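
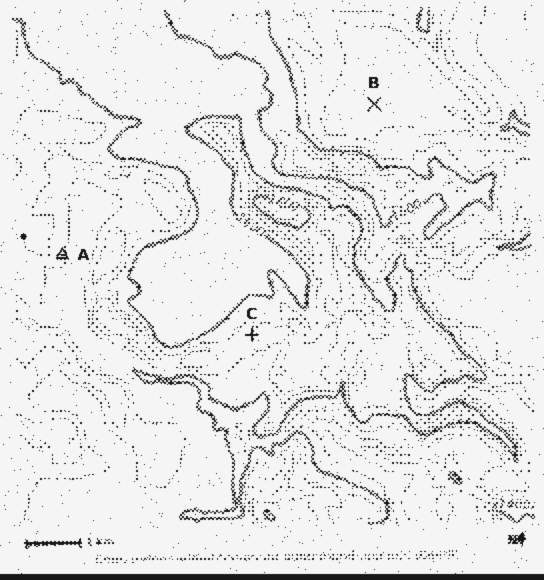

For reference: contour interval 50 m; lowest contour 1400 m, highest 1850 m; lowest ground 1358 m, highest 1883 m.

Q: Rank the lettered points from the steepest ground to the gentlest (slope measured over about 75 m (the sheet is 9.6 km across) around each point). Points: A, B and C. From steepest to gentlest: A C B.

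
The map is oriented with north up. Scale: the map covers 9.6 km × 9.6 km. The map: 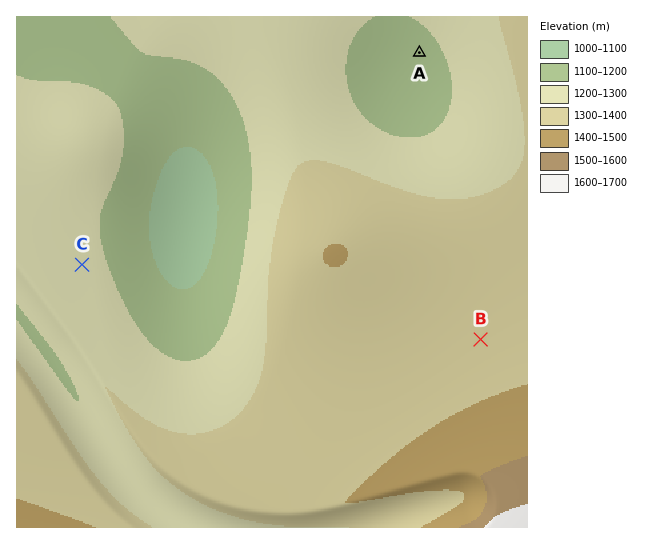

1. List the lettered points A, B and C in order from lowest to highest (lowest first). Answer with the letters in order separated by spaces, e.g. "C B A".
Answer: A C B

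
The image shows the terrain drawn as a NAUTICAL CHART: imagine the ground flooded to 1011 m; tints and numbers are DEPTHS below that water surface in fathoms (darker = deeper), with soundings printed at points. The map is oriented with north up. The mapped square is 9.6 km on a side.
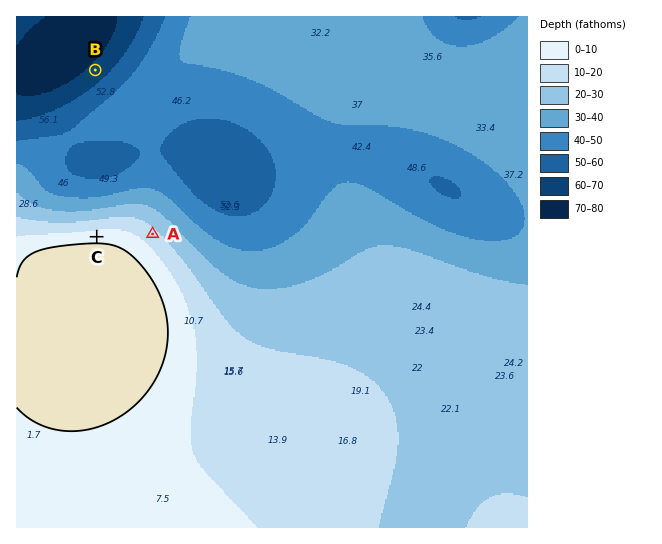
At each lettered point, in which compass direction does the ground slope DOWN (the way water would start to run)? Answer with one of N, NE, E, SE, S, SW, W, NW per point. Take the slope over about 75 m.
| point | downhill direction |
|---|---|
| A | NE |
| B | NW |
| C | N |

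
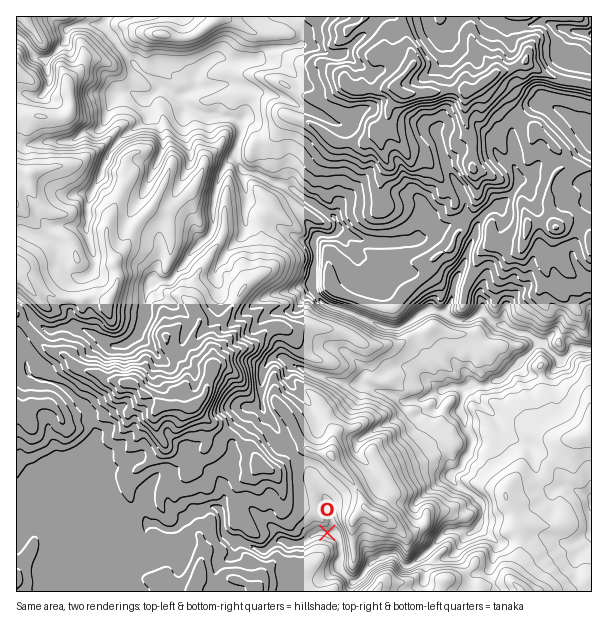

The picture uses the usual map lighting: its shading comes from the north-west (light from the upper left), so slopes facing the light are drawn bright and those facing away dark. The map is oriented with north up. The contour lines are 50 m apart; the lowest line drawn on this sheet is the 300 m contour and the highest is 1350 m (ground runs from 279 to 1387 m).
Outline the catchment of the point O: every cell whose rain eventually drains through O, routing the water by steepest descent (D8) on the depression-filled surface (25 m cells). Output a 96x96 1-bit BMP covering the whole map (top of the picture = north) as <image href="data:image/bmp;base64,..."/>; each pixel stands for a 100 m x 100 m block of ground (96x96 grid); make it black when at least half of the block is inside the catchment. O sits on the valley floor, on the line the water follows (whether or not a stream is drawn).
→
<image width="96" height="96" href="data:image/bmp;base64,Qk2+BAAAAAAAAD4AAAAoAAAAYAAAAGAAAAABAAEAAAAAAIAEAAATCwAAEwsAAAIAAAAAAAAA////AAAAAAD//////wAAAAAAAAD//////4AAAAAAAAD//////4AAAAAAAAD///////4AAAAAAAD///////+AAAAAAAD////////AAAAAAAD////////gAAAAAAD////////gAAAAAAD////////wAAAAAAD////////wAAAAAAD////////wAAAAAAD////////gAAAAAAD////////gAAAAAAD////////AAAAAAAD///////gAAAAAAAD///////gAAAAAAAD///////gAAAAAAAD///////AAAAAAAAD///////AAAAAAAAD//////+AAAAAAAAD//////8AAAAAAAAD//////4AAAAAAAAD//////wAAAAAAAAD//////gAAAAAAAAD//////AAAAAAAAAD/////+AAAAAAAAAD/////8AAAAAAAAAD/////wAAAAAAAAAD/////AAAAAAAAAAD////+AAAAAAAAAAD////8AAAAAAAAAAD///8AAAAAAAAAAAD///4AAAAAAAAAAAD///gAAAAAAAAAAAD///AAAAAAAAAAAAD//gAAAAAAAAAAAAD/+AAAAAAAAAAAAAD/wAAAAAAAAAAAAAD/gAAAAAAAAAAAAAD/AAAAAAAAAAAAAAD4AAAAAAAAAAAAAADwAAAAAAAAAAAAAADgAAAAAAAAAAAAAADAAAAAAAAAAAAAAADAAAAAAAAAAAAAAACAAAAAAAAAAAAAAAAAAAAAAAAAAAAAAAAAAAAAAAAAAAAAAAAAAAAAAAAAAAAAAAAAAAAAAAAAAAAAAAAAAAAAAAAAAAAAAAAAAAAAAAAAAAAAAAAAAAAAAAAAAAAAAAAAAAAAAAAAAAAAAAAAAAAAAAAAAAAAAAAAAAAAAAAAAAAAAAAAAAAAAAAAAAAAAAAAAAAAAAAAAAAAAAAAAAAAAAAAAAAAAAAAAAAAAAAAAAAAAAAAAAAAAAAAAAAAAAAAAAAAAAAAAAAAAAAAAAAAAAAAAAAAAAAAAAAAAAAAAAAAAAAAAAAAAAAAAAAAAAAAAAAAAAAAAAAAAAAAAAAAAAAAAAAAAAAAAAAAAAAAAAAAAAAAAAAAAAAAAAAAAAAAAAAAAAAAAAAAAAAAAAAAAAAAAAAAAAAAAAAAAAAAAAAAAAAAAAAAAAAAAAAAAAAAAAAAAAAAAAAAAAAAAAAAAAAAAAAAAAAAAAAAAAAAAAAAAAAAAAAAAAAAAAAAAAAAAAAAAAAAAAAAAAAAAAAAAAAAAAAAAAAAAAAAAAAAAAAAAAAAAAAAAAAAAAAAAAAAAAAAAAAAAAAAAAAAAAAAAAAAAAAAAAAAAAAAAAAAAAAAAAAAAAAAAAAAAAAAAAAAAAAAAAAAAAAAAAAAAAAAAAAAAAAAAAAAAAAAAAAAAAAAAAAAAAAAAAAAAAAAAAAAAAAAAAAAAAAAAAAAAAAAAAAAAAAAAAAAAAAAAAAAAAAAAAAAAAAAAAAAAAAAAAAAAAAAAAAAAAAAAAAAAAAAAAAAAAAAAAAAAAAAAAAAAAAAAAA="/>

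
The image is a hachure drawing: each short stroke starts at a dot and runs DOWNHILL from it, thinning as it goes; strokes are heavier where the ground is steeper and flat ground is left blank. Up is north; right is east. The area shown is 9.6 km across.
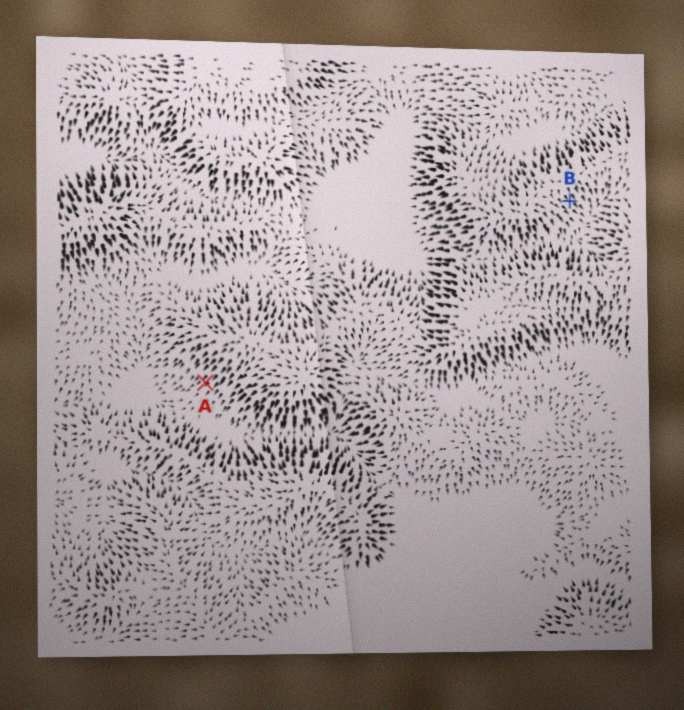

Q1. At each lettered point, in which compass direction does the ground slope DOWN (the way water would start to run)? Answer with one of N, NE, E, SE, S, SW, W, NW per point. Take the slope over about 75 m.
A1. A SW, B SE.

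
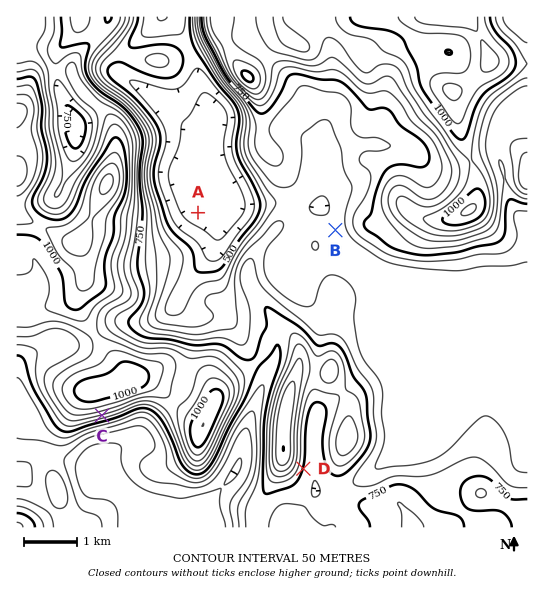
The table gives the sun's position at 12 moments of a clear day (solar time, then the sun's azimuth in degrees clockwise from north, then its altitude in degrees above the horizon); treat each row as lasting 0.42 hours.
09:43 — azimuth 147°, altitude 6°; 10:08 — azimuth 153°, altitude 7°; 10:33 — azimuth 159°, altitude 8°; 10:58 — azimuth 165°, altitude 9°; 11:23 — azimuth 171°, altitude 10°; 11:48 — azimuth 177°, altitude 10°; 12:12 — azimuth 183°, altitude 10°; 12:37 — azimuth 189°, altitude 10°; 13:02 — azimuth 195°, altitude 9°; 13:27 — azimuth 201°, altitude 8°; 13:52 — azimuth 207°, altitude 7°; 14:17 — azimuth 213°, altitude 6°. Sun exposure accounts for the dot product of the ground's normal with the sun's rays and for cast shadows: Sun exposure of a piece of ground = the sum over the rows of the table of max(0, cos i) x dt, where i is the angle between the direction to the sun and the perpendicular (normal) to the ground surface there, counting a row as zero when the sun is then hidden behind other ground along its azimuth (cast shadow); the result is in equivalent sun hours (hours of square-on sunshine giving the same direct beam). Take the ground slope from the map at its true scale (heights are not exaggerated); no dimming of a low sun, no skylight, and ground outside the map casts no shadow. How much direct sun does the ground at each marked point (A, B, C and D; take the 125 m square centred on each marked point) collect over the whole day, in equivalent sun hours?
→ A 0.2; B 0.7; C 3.3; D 1.1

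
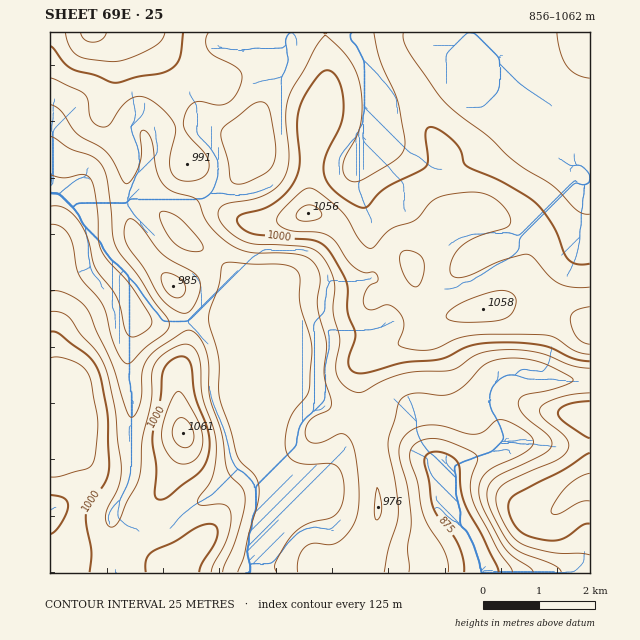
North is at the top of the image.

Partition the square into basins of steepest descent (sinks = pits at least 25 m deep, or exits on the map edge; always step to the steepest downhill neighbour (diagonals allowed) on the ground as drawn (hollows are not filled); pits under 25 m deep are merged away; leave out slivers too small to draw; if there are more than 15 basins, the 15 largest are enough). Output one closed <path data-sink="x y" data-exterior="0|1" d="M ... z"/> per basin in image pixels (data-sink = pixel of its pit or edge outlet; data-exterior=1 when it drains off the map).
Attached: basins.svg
<path data-sink="481 572" data-exterior="1" d="M590 32l-264 1 1 50-14 54-4 76 7 1 13 5 14 14 7 14 9 10 12 2 26-4 10 4 6 9 3 17 5 12 15 18 9 2-6 2-13 13-12 7-44 16-9 10-2 18 12 37 1 28 4 20 2 48-10 25-14 23-7 5-25 1 0 3 268-1z"/><path data-sink="285 499" data-exterior="0" d="M142 32l-46 1 13 11 5 13-1 25-10 34 23 41 1 50 6 26 10 17 36 43 9 24 0 30-10 29 5 71-21 48 6 14 24 34 1 5-18 20 0 4 146 1 1-3 25-1 7-5 14-23 10-25-2-48-4-20-1-28-12-37 2-18 9-10 44-16 12-7 13-13 6-2-9-2-15-18-5-12-3-17-6-9-10-4-26 4-12-2-9-10-7-14-14-14-8-4-16-1-15 5-34 5-17-5-10-5-9-9-15-27-11-11-8-3-7-43-11-46-16-30z"/><path data-sink="136 317" data-exterior="0" d="M95 32l-45 1 0 342 17 1 7 2 4 5 5 31 0 19-7 17 19 33 10 10 20 11 7 3 13 0 17-15 17-33 4-12-5-71 10-29 1-19-3-16-7-19-36-43-10-17-6-26-1-50-23-41 10-34 1-25-5-13z"/>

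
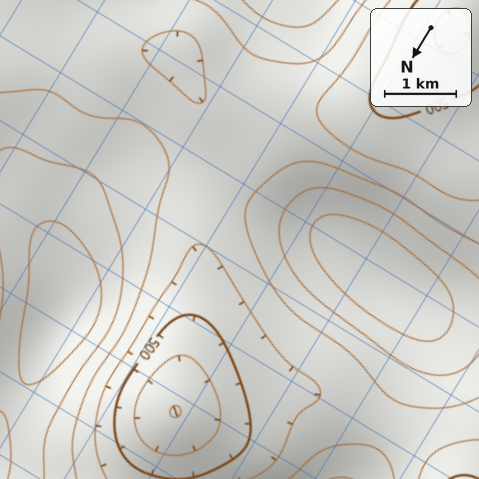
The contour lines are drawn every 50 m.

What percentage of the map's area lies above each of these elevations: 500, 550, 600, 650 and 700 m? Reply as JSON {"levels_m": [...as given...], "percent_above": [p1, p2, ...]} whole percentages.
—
{"levels_m": [500, 550, 600, 650, 700], "percent_above": [92, 77, 43, 25, 9]}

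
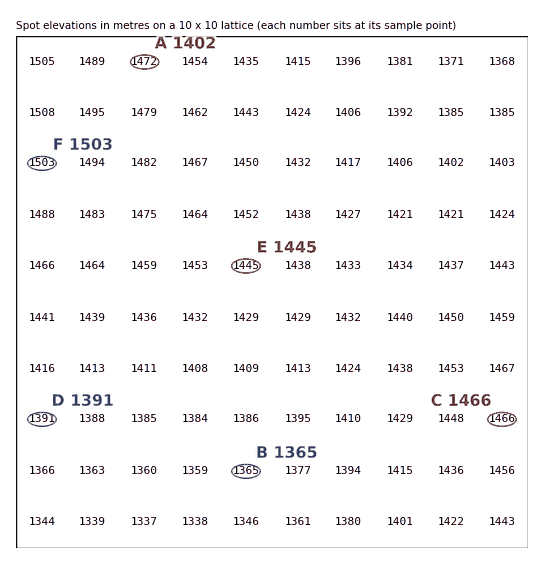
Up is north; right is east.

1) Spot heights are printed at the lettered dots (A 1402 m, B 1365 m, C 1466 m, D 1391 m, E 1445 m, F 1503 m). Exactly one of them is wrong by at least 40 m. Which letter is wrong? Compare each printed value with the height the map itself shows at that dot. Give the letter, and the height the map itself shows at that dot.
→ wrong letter A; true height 1472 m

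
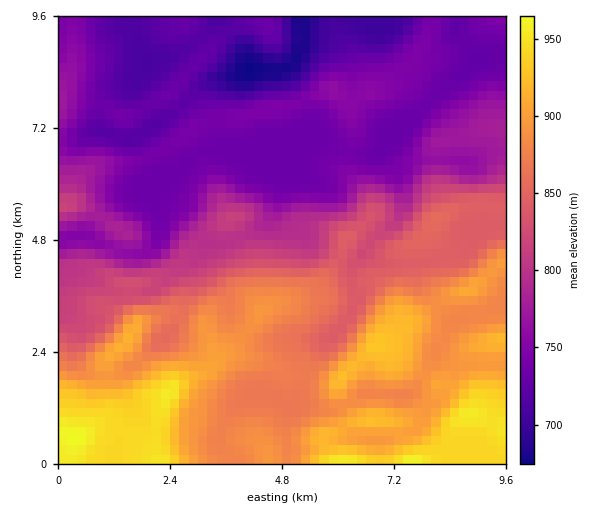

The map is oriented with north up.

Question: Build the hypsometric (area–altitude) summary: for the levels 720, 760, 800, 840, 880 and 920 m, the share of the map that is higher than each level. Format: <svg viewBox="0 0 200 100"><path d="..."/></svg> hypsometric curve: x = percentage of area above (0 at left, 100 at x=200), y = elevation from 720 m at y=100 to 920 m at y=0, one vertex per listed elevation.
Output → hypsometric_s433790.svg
<svg viewBox="0 0 200 100"><path d="M184 100l-57-20-21-20-19-20-32-20-36-20"/></svg>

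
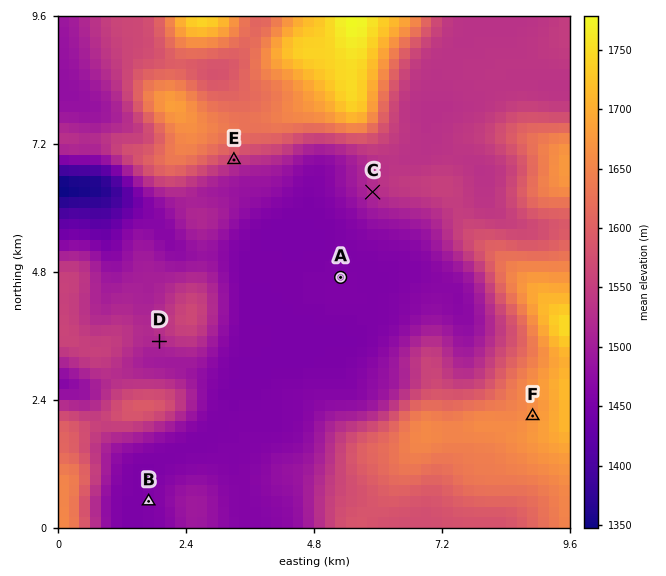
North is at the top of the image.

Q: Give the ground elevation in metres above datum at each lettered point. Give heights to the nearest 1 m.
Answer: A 1457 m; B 1457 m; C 1519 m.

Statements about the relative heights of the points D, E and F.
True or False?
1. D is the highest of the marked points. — False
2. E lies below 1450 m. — False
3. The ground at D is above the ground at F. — False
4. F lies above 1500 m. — True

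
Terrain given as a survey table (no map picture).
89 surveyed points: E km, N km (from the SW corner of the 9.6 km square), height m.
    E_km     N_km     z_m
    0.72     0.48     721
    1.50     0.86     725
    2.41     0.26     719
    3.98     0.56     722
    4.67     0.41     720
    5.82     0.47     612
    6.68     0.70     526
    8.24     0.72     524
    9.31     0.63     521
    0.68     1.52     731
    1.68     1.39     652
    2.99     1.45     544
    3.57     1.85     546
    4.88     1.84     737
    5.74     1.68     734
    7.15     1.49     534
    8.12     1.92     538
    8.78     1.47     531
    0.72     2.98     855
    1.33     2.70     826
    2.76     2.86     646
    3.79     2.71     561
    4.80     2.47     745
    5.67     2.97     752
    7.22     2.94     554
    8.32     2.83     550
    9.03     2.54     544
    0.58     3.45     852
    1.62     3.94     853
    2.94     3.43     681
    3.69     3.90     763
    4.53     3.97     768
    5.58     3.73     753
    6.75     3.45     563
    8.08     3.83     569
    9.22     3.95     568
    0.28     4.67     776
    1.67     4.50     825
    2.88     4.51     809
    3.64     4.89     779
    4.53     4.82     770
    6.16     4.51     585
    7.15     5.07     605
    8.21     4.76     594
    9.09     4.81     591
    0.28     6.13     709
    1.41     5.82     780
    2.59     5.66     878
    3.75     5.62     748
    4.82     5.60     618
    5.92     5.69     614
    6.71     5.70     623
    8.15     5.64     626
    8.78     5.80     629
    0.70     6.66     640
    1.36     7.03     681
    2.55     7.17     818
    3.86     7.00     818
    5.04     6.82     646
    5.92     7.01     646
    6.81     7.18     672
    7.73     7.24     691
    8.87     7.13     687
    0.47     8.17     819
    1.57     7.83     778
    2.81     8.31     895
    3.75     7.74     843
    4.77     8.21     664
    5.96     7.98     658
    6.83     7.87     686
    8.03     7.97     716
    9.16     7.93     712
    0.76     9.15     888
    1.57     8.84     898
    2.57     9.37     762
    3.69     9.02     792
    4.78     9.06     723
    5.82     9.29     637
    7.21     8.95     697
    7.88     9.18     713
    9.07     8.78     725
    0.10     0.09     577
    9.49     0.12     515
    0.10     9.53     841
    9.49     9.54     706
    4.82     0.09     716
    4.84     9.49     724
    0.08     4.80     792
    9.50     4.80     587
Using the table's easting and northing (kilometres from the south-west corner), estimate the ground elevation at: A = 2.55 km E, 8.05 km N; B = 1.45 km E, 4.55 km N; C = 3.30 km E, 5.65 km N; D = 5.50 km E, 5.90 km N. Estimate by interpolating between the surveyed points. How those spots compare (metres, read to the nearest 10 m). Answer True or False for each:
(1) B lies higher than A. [False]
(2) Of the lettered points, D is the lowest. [True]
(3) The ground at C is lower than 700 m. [False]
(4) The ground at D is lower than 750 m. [True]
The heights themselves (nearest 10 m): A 880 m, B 780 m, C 840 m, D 620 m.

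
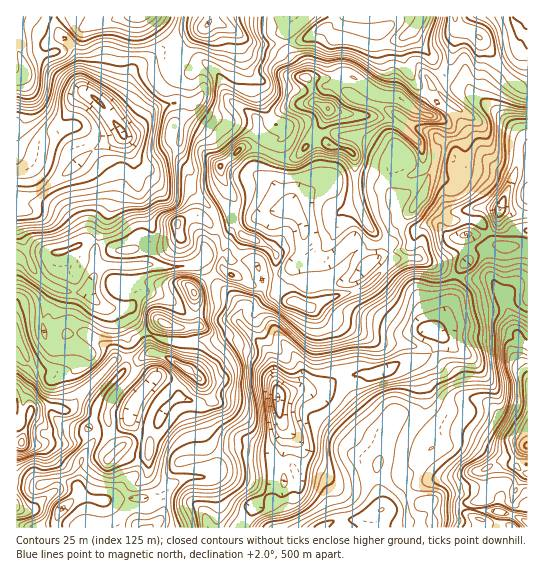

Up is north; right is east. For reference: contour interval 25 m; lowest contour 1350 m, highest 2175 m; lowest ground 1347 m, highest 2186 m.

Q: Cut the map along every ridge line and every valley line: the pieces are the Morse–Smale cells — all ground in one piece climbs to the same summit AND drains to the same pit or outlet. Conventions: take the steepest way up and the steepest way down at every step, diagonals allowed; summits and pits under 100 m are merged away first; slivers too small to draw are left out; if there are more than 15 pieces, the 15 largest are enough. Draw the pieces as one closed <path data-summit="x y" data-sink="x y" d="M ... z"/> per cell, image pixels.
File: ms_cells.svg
<path data-summit="327 109" data-sink="278 397" d="M350 76l-9 4-19-3-13 2 6 24-22 2-34 15-2 2 2 9-7 10-10 6-22 19 3 13 8 14-4 6 0 8 5 15 9 11-4-4-5 2-8 15-1 23-11 8 7 10 11 6 11 13 2 3-4 6 0 7 21 20 8 11 5 14 5 30 1-2 20-6 18 2 26-15 31-1 28-14 24-4 7-6 6-10 0-6-9-4-3-8-12-38-3-27-20 3-1-24 33-43 4-17 10-1 12 3 6-5 5-11 4-18-2-10-26-17 8-2 8-10-19-18-3 0-10 18-6 5-17-14-16 0-11-4-13-13z"/><path data-summit="527 446" data-sink="278 397" d="M527 247l-22 0 4 40-6 10-13-18-24 0-8-3-2 2-4 23-9 20-10 10 6 4-2 10-11 12-24 4-28 14-31 1-26 15-18-2-20 6 0 16 2 11 20 27-1 25-14 5-4 5-8 1-19 18-6 15-6 9 284 1z"/><path data-summit="22 442" data-sink="278 397" d="M85 333l-18 0-2 2-2 6 0 25-5 5-24 2-18 18 1 137 225 0 7-10 6-15 19-18 8-1 4-5 14-5 1-25-20-27-4-29-16-1-14 4-25 0-17 8-7 0-19-7-2-7-7-9-8-4-7 0-18 22-21-18 9-12 2-11-13 2-2-9-5-4z"/><path data-summit="22 442" data-sink="122 133" d="M189 103l-15 0-21 6-16 19-46 23-21 20-32 22-7 3-15 1 0 142 7 8 5 14-4 12-8 10 1 8 17-18 21-1 8-6 0-25 4-8 18 0 22 14 8 12 12-2 0-20-11-24-7-4 22-4 6-8 2-6-4-8-2-17 10-1 5-3 4-25 0-10-13-34-6-34-2-5 10 10 6 1 28-18 5-5 1-16z"/><path data-summit="135 17" data-sink="122 133" d="M150 16l-134 1 0 36 4 2 5 14 0 5-9 5 1 117 14 0 7-3 32-22 21-20 32-17-18-25 19-16 8-22 39-29z"/><path data-summit="327 109" data-sink="122 133" d="M178 59l-9 1-2 3-8-2-2 3-20 3-8 10-5 16-19 17 15 20 3 3 4 0 10-5 18-20 19-5 15 0-8 23-1 16-5 5-28 18-6-1-8-9-1 3 7 35 13 34-3 30-2 6 15 4 24 0 7-2 8-5 12 16 10-7 0-15 4-15 6-8 6-1-2-4-5-4-5-15 0-8 4-6-8-14-3-13 22-19 10-6 7-10 0-8-6-8-26-18-7-20-9-10-9-3-8 5-4 0-5-2z"/><path data-summit="327 109" data-sink="501 209" d="M443 76l-12 9 22 21-8 10-8 2 26 17 2 10-2 14-7 15-6 5-12-3-10 1-4 17-33 43 0 14 3 9 16-1 2-2-1-11 5-15 7-6 12-2 16 14 16-2 4-6 2-19 2-2 24 1 17-38 5-37-52-45-16-5z"/><path data-summit="187 369" data-sink="278 397" d="M243 327l-10 8-7 0-11 5-45 1-17-6-2 3 0 15-10 6-14-2-2 12-9 12 21 18 18-22 7 0 13 9 4 11 19 7 7 0 17-8 25 0 14-4 16 1 0-6-6-29-11-16z"/><path data-summit="327 109" data-sink="209 23" d="M214 21l-4 0-17 17-8 15-6 5 6 9 9 2 8-5 9 3 9 10 7 20 26 18 5 6 35-16 23-3-7-21-8-6-5-14-8-8-2-10-32 1-21-15z"/><path data-summit="327 109" data-sink="422 17" d="M325 28l-22 12-16 2 1 11 8 8 7 16 38 3 9-4 8 4 13 13 11 4 16 0 19 14 12-18 3-6-1-2 12-8-14-23-9-9-9-14-8 6-17 7-16 1-15-5-18-1z"/><path data-summit="165 323" data-sink="122 133" d="M201 260l-8 5-7 2-24 0-11-3-18 2 2 17 4 11-7 11-5 2 6 14 8 8 10 6 10-12 18 5 18-2 0-13-4-22 18-14z"/><path data-summit="455 17" data-sink="501 209" d="M457 24l-5 34-8 19 9 7 16 5 41 34 11 11 1 3 6-4 0-42-9-3-6-6-35-46z"/><path data-summit="165 323" data-sink="278 397" d="M211 276l-18 15 4 22 0 13-18 2-18-5-8 8-1 3 2 2 16 5 45-1 11-5 7 0 10-9-4-4 0-7 4-6-2-3-11-13-11-6z"/><path data-summit="22 442" data-sink="422 17" d="M421 16l-116 0-11 12-6 3-1 10 16-1 22-12 12 11 12 0 21 6 11 0 20-6 12-8 6-8z"/><path data-summit="527 446" data-sink="501 209" d="M501 211l-4 14-7 7-7 3-18 0 3 26-8 8-3 6 9 4 24 0 13 18 6-10-4-40 22 0 1-10-13-6-7-14z"/>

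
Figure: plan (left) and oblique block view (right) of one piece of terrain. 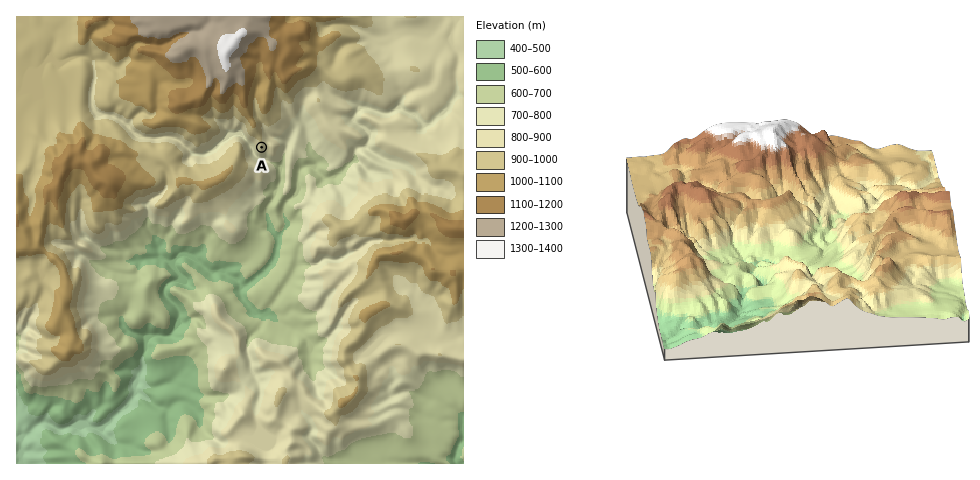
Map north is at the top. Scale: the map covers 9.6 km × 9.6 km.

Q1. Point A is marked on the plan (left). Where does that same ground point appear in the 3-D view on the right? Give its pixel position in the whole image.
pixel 805 197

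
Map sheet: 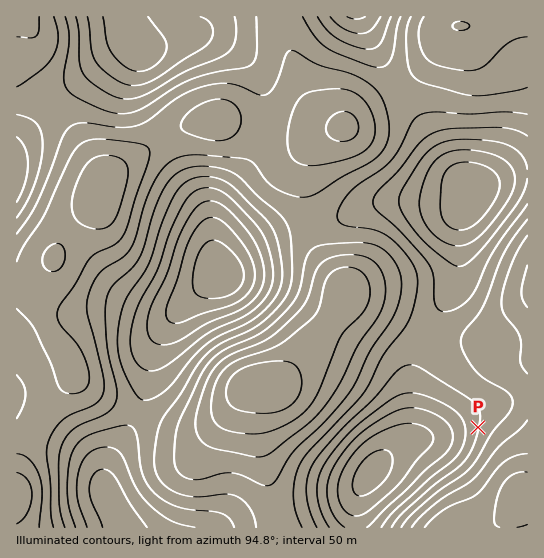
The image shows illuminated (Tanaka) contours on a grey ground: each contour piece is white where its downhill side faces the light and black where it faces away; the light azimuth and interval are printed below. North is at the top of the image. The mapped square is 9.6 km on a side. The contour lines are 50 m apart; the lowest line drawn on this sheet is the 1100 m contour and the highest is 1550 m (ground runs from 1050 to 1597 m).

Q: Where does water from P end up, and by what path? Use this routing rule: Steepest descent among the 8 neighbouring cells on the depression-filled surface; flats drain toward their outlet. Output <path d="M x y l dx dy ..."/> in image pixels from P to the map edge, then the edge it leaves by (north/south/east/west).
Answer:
<path d="M478 427l7 0 28 28 0 12 1 2 1 8 3 4 1 6 2 2 0 4 2 0 4 4"/>
exit: east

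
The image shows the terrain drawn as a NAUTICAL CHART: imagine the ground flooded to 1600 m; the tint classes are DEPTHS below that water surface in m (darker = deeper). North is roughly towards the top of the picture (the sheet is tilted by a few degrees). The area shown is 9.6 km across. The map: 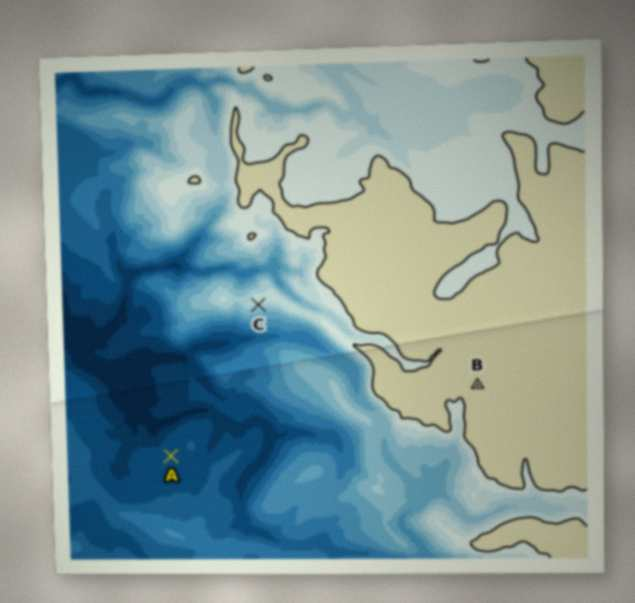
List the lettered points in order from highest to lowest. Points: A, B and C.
B C A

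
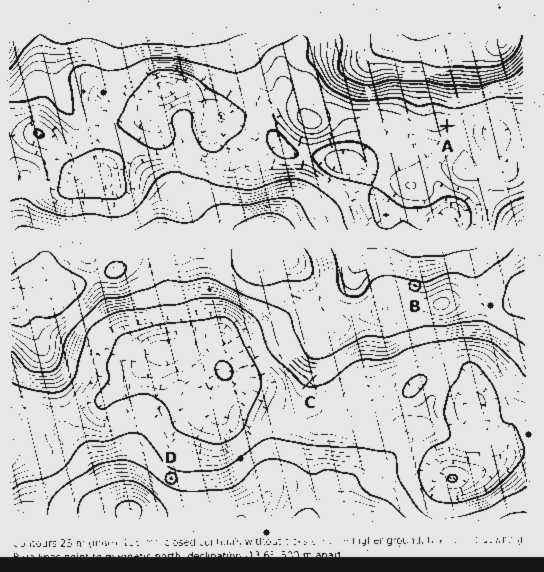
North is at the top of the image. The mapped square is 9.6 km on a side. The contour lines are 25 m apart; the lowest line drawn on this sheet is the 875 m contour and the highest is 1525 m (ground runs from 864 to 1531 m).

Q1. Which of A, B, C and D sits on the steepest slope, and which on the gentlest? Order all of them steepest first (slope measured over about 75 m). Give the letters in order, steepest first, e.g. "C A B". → D B C A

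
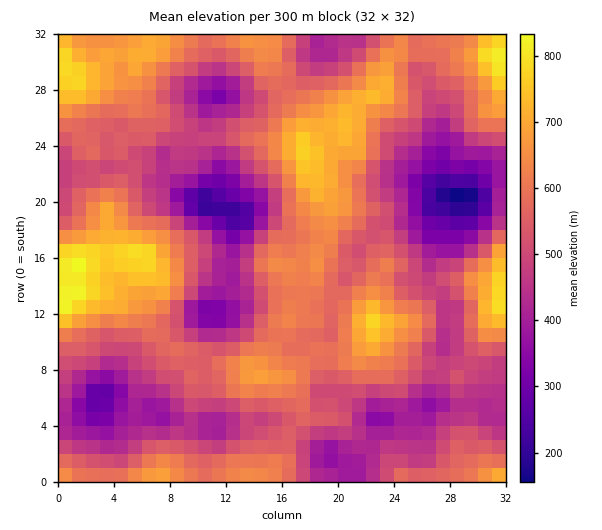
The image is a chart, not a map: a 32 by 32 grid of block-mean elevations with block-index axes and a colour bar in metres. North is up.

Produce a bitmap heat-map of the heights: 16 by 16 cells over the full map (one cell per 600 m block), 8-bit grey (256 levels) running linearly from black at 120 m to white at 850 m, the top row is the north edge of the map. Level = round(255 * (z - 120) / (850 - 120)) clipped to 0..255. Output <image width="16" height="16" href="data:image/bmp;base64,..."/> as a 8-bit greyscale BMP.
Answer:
<image width="16" height="16" href="data:image/bmp;base64,Qk02BQAAAAAAADYEAAAoAAAAEAAAABAAAAABAAgAAAAAAAABAAATCwAAEwsAAAABAAAAAAAAAAAAAAEBAQACAgIAAwMDAAQEBAAFBQUABgYGAAcHBwAICAgACQkJAAoKCgALCwsADAwMAA0NDQAODg4ADw8PABAQEAAREREAEhISABMTEwAUFBQAFRUVABYWFgAXFxcAGBgYABkZGQAaGhoAGxsbABwcHAAdHR0AHh4eAB8fHwAgICAAISEhACIiIgAjIyMAJCQkACUlJQAmJiYAJycnACgoKAApKSkAKioqACsrKwAsLCwALS0tAC4uLgAvLy8AMDAwADExMQAyMjIAMzMzADQ0NAA1NTUANjY2ADc3NwA4ODgAOTk5ADo6OgA7OzsAPDw8AD09PQA+Pj4APz8/AEBAQABBQUEAQkJCAENDQwBEREQARUVFAEZGRgBHR0cASEhIAElJSQBKSkoAS0tLAExMTABNTU0ATk5OAE9PTwBQUFAAUVFRAFJSUgBTU1MAVFRUAFVVVQBWVlYAV1dXAFhYWABZWVkAWlpaAFtbWwBcXFwAXV1dAF5eXgBfX18AYGBgAGFhYQBiYmIAY2NjAGRkZABlZWUAZmZmAGdnZwBoaGgAaWlpAGpqagBra2sAbGxsAG1tbQBubm4Ab29vAHBwcABxcXEAcnJyAHNzcwB0dHQAdXV1AHZ2dgB3d3cAeHh4AHl5eQB6enoAe3t7AHx8fAB9fX0Afn5+AH9/fwCAgIAAgYGBAIKCggCDg4MAhISEAIWFhQCGhoYAh4eHAIiIiACJiYkAioqKAIuLiwCMjIwAjY2NAI6OjgCPj48AkJCQAJGRkQCSkpIAk5OTAJSUlACVlZUAlpaWAJeXlwCYmJgAmZmZAJqamgCbm5sAnJycAJ2dnQCenp4An5+fAKCgoAChoaEAoqKiAKOjowCkpKQApaWlAKampgCnp6cAqKioAKmpqQCqqqoAq6urAKysrACtra0Arq6uAK+vrwCwsLAAsbGxALKysgCzs7MAtLS0ALW1tQC2trYAt7e3ALi4uAC5ubkAurq6ALu7uwC8vLwAvb29AL6+vgC/v78AwMDAAMHBwQDCwsIAw8PDAMTExADFxcUAxsbGAMfHxwDIyMgAycnJAMrKygDLy8sAzMzMAM3NzQDOzs4Az8/PANDQ0ADR0dEA0tLSANPT0wDU1NQA1dXVANbW1gDX19cA2NjYANnZ2QDa2toA29vbANzc3ADd3d0A3t7eAN/f3wDg4OAA4eHhAOLi4gDj4+MA5OTkAOXl5QDm5uYA5+fnAOjo6ADp6ekA6urqAOvr6wDs7OwA7e3tAO7u7gDv7+8A8PDwAPHx8QDy8vIA8/PzAPT09AD19fUA9vb2APf39wD4+PgA+fn5APr6+gD7+/sA/Pz8AP39/QD+/v4A////AKSXnLmroK6ukmBfeYyRorVwZG2BgXGFkY5rb2pueJGGXEFcW3Nxg4uakHxaYl9zbG5HYneOlrO4rY2SkYZygHaOf36Sm5ass6ejtbmge4OJvKWkon5ccaKpnr3Yu4aMxPHZyr+HU2KXrKKuwJ6ClN3z4Nzapm5sqLGtlKiLep3Q09jby55wWZups5OTd1JZmpfCr5BeNCtqqr6ujV8yJ1aJnJZ1TzZMdrrPsX9WJh1KiI+Ld3ZkdKDT0sCLY0hQWpuWlZKBfJOo0c/QnYJge5fHtKqedlZtlKy9zsWhf5TB5c3ArIRofaSXjKPInZOq2tLBxsmtnK63i2l5pKukteY="/>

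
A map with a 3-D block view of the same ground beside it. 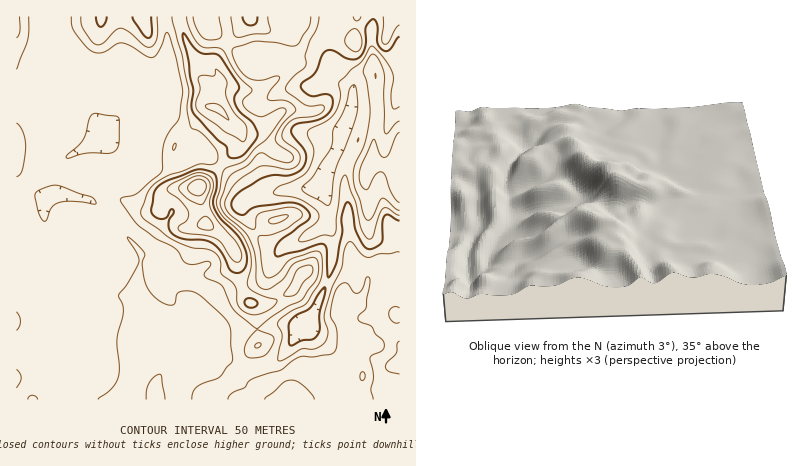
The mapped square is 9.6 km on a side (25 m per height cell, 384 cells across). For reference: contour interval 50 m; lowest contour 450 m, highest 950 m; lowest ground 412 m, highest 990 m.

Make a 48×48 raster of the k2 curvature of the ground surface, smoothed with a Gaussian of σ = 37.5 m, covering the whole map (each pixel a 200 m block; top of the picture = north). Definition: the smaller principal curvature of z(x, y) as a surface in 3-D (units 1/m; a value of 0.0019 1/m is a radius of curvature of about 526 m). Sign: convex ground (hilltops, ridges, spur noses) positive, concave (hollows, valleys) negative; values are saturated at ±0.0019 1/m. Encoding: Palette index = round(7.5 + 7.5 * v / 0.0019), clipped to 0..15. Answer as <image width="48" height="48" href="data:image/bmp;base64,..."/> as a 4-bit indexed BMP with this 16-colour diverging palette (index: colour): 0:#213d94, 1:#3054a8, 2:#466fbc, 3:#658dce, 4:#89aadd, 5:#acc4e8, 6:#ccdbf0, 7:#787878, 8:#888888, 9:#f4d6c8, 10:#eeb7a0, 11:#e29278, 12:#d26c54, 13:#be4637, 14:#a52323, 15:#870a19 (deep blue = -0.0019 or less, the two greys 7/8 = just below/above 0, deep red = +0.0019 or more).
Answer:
<image width="48" height="48" href="data:image/bmp;base64,Qk32BAAAAAAAAHYAAAAoAAAAMAAAADAAAAABAAQAAAAAAIAEAAATCwAAEwsAABAAAAAAAAAAlD0hAKhUMAC8b0YAzo1lAN2qiQDoxKwA8NvMAHh4eACIiIgAyNb0AKC37gB4kuIAVGzSADdGvgAjI6UAGQqHAHiId3d3d3d3eIdniIZphlVnd3d3dmd0aHd3d3d3d3d3iHdniIdlVXhWdmd3dnZVaHd3d3d3h3d3eHdnd3d3d3l2Znd3dnlkaId3d3d3iHd3d3dmd3d3VEVld4dndnl1Znd3d3d3iHd3d3d3Z3d1UyIUmYZ3d2ZFVXd3d3d3eHd3d3eHd3dmd3ZAWHZ2eHVXZnd3d3d3d3d3d3eId3d1aqhiFmVld4d5dXd3d3d3d3d3d3eId3d2V5iWFWVWd3Z4VYd3iHd3d3d3d3d3d3d3ZDV3RFRWeId1R4d3iId3d4d3d3d3d3dmVUMjVENndlZmaHd3iId3d4h3d3d3d2ZkVWdVVDGJd1VmeXd3d3d3d4h3d3d3dnZWqniHZ0BHiHd2eHd4d3d3d3d3d4h3Z3ZWmnZmiXAIl2d2Znd4h3d3d3d3eIdmZ3ZmRVRniXMGlld2d3d3iHiHd3h2iHZ3d2VVVEN2d3cDdmd2eHd3eIiHd3h2eGd3d2aGVUNWeIoAdmiGd3d4iIh3d3h3d2d2VVVohkNFmqogZndnh3d4iIh3d3h3dnd4dTRpl0VEaIhAWIVZh3d3d3eHd3h3ZmVWdkWKljZDNXdgWHRXRXd3d3d3d3d2VlRERFV5gzVTIjZxV3Q0R3d3d3d3d3dVZleYZmZ5YTZlQiNiVnMmeId3d3iHd3VGd1emiYeHIViIdTIyVmEnh3d3eIiHd2RoeFRleYZjFImIiHZBiXEYpXd3eIiHdlZ2inRFVWUiRnh4qnZBeHEHgod3d3d3Znd1Z2RVRDI0RERWd1VCaHIlUnd3d3d3d3hlaGVoh1VVQzMyM0VTd2JGVGZ3d3d3dlVUWYZ4zYVGZmZTI0Zkd0JoZYd3d3eId3dkJGZozGRGd3ZVVEVUd0NoZYd3d3eIh3d2UyADVDNFZmZXd1RUd0NXZod3d3d4d3d3ZmYhEzNXZVV5qHRUZ2NFZod3d3d3d3d3dXhkVTaJhDaZqGVlR3Q3dYd3d3d3d3d3dWlmZEVnhiR3dlZ2NoYHdId3d3d3d3d3dlh3c3hViGQjVWZ3RIcGc4d3eId3d3d4h1dnRHd4dldBNERWY3gFc3d3eId3d3d4h2ZlNneJhUd1IjM0U2gSdHd3d4d3d3d3d2ZUV3d2ZUeHRomFQ0cwd3d4d3d3d3d3iHY1qoh1NFV6dmioUzcwiHd3d3d3d3d3h3c0mHdTRURGdlZ3czcwiHd3d3d3iHd3d3c0VnZWZ4YzRVVnczghiHd3d3d4h3d2d3cld3eYVWd1RFVERTghd4d3d3d3dnd2eHUnmGeGNFaIdmV3dzYiZ3d3d3d2Znd2d2RHZoh0NmVneIVohkMDZ3d3d3dlVndlVlRHdpliV3dmZoZWZXUEZnZ3d3ZWZWZWZUNXZIcyVmZVVWZlVZcFU3Znd3Vpl1ZnhiJ3VEMlZUVXiGZmaMcJkYZnd2V4l1ZnqBF3RFRodmdnl2VnV5UHkoZnZmeIiFZnhwN2NWV3eHdnZ4VXZUMEc3ZnZmeIiFVpdQV1NmZ4mYZneJVXd4gUhg=="/>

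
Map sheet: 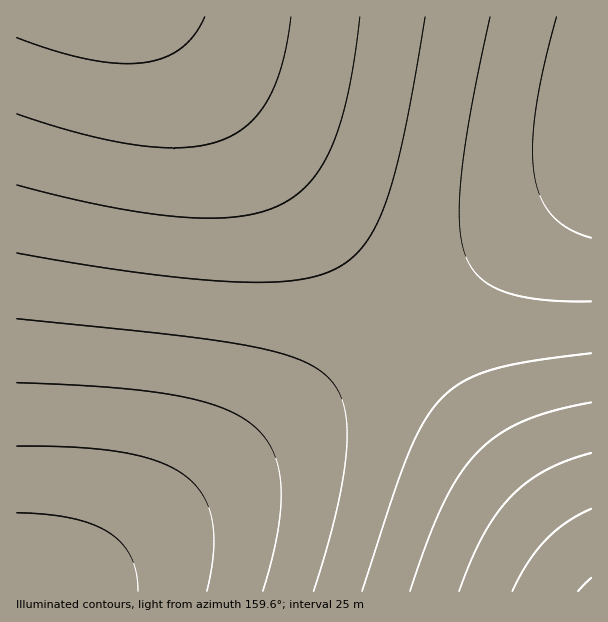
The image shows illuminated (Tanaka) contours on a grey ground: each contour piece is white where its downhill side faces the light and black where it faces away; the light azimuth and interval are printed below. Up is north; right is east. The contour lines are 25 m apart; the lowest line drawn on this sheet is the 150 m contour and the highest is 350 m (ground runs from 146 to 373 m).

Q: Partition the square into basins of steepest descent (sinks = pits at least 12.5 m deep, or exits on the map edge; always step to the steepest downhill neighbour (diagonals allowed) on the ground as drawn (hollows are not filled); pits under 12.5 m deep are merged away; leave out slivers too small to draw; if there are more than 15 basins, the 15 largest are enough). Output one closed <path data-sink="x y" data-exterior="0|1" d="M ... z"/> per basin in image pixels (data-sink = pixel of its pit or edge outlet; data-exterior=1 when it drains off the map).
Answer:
<path data-sink="101 17" data-exterior="1" d="M591 16l-575 1 1 575 49 0 5-3 521-410z"/><path data-sink="591 591" data-exterior="1" d="M591 180l-524 411 524 1z"/>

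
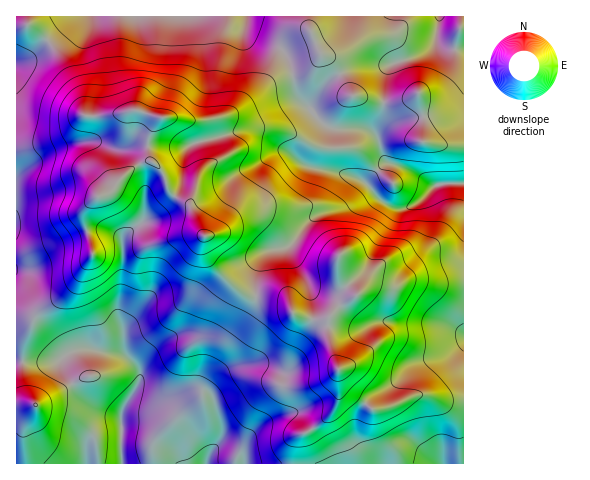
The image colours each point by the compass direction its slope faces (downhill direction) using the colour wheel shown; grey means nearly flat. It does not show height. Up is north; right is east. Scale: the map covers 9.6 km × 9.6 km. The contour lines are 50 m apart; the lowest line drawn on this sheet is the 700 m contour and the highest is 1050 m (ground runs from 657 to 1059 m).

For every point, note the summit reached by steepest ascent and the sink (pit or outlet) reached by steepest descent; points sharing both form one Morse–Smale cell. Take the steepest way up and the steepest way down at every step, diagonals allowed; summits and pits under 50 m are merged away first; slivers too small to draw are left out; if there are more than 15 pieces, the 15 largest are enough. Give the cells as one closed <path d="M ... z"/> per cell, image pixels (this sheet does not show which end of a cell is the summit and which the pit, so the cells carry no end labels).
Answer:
<path d="M139 110l-40 6-15-1-17 19-8 4-23 8-20 2 0 213 32 1 14-4 2 12 13 21 18 17 21 7 5 4 2 45 169 0 0-15 4-11 15-8-12-16-15 1-20 8-25 25-19-3-7 4 7-9 1-10-8-30-7-8-1-7 7-11 12-12 7-22 20-26 5-17-10-2-11-7-28-30-3-9 1-13-5-5-10-25-21-16-6-17-14-14-1-20 10-21z"/><path d="M322 54l-14 17-34 9-38 30-11 6-24 5-42-3-11 21 1 20 14 14 6 17 6 7 12 6 4 5 9 23 5 5-1 13 3 9 28 30 15 8 6-1-1-19 3-10 6-11 5-5 21-4 24-29 32-13 17-21 2 0 20 21 11 4 9 0 16-8 16-15 27-3-1-36-21 0-20-5 2-19-6-29-20 9-20 0-27-7-15-29z"/><path d="M463 183l-26 2-16 15-16 8-9 0-11-4-20-21-2 0-17 21-32 13-24 29-21 4-7 7-4 9-3 10 2 20 26 2 6 6 4 10 12 4 10 2 14-1 0 21 14 45 6 8 15 10 31-19 18-19 32-9 19-13z"/><path d="M308 16l-291 0-1 131 20-1 23-8 8-4 17-19 15 1 40-6 19 8 18 0 17 3 32-5 11-6 38-30 32-8 11-10 3-9-11-26z"/><path d="M463 16l-154 0 0 11 11 27 16 12 15 29 27 7 20 0 20-9 6 29-2 19 20 5 21 0z"/><path d="M273 296l-17 1-5 17-20 26-7 22-12 12-7 11 1 7 7 8 8 30 0 7-4 9 10-1 12 3 21-22 13-8 15-4 11 0 13 15 20-17 6-12 0-33-9-27 0-21-14 1-17-4-6-3-3-9-4-4z"/><path d="M61 359l-13 3-32 0 0 101 106 1-1-45-5-4-21-7-15-13-16-25z"/><path d="M428 395l-12 0-20 9-17 5-7 0-7-4-8 16 0 18 3 7 17 18 87-1 0-63-23 0z"/><path d="M463 344l-18 12-32 9-18 19-19 10-10 10 6 5 7 0 17-5 20-9 12 0 13 5 22 0z"/><path d="M339 370l0 25-3 11-13 15-12 9 15 21 7 13 43 0-19-25 0-18 9-17-21-15z"/><path d="M312 430l-16 8-4 11 0 14 40 1-6-13z"/>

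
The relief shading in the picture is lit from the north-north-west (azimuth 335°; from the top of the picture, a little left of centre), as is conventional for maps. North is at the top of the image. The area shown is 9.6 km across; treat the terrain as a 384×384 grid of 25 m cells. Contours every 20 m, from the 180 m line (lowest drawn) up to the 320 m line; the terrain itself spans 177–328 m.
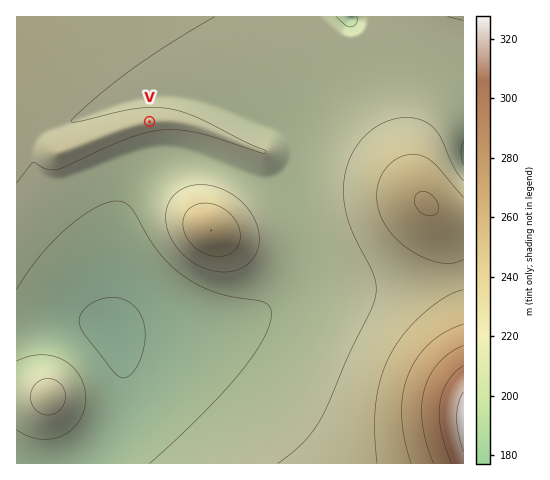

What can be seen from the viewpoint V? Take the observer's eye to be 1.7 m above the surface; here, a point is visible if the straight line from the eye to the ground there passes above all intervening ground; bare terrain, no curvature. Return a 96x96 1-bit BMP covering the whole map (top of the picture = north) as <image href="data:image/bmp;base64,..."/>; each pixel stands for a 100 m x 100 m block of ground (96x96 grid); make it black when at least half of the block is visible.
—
<image width="96" height="96" href="data:image/bmp;base64,Qk2+BAAAAAAAAD4AAAAoAAAAYAAAAGAAAAABAAEAAAAAAIAEAAATCwAAEwsAAAIAAAAAAAAA////AAAAAAAAA////8AAAAAAAD8AA////8AAAAAAAH8AAf///4AAAAAAAP8AAf///4AAAAAAAP8AAf///4AAAAAAAf8AAP///wAAAAAAA/8AAP///wAAAAAAA/8AAP///gAAAAAAB/8AAP///gAAAAAAB/8AAP///AAAAAAAD/8AAf///AAAAAAAD/8AA///+AAAAAAAH/8AH///+AAAAAAAH/8Af///8AAAAAAAP/8D////8AAAAAAAP/8P////4AAAAAAAf/9/////4AAAAAAAf///////wAAAAAAA////////wAAAAAAA////////gAAAAAAA////////gAAAAAAB////////AAAAAAAB////////AAAAAAAD///////+AAAAAAAD///////+AAAAAAAH///////8AAAAAAAH///////8AAAAAAAH///////4AAAAAAAP///////4AAAAAAAP///////wAAAAAAAf///////wAAAAAAA////////wAAAAAAA////////gAAAAAAB////////gAAAAAAB////////gAAAAAAD////////AAAAAAAH////////AAAAAAAH////////AAAAAAAP///////+AAAAAAAf///////+AAAAAAA////j///+AAAAAAA///+D///+AAAAAAB///4D///+AAAAAAD///gD///+AAAAAAH///AD///+AAAAAAH///AD///+AAAAAAP//+AD///+AAAAAAf//+AD///+AAAAAA///+AD///+AAAAAB////AD///+AAAAAD////AD////Af4AAH////AD//////+AAP////AD///////gAf////gD///////wA/////gD///////4B/////gD///////8D/////gD//////////////gD//////////////gD//////////////gB//////////////gAD/////////////gAAP//////4AH///gAAP//////4AA///AAAP//////4AA///AAAf//////4AB///AAAf//////4AB///AAAf//////4AB///AAAf//////4AB//+ACA///////AAD//+ADg//////4AAD//+AD5/v////gAAD//+AD//A///8AAAH//+AD/+Af//gAAAP//+AD//A//4AAAAf//+AD//4//gAAAB///+AD/////gAAAH///+AD/////gAAD////+AD/////gAD/////+AD/////////////+AD//////////////AD//////////////wD///////////////////////////////////////////////////////////////////////////////////////////////////////////////////////////////////////////////////////////////////////////////////////////g///////////////A//////////////8Af/////////////4Af//8="/>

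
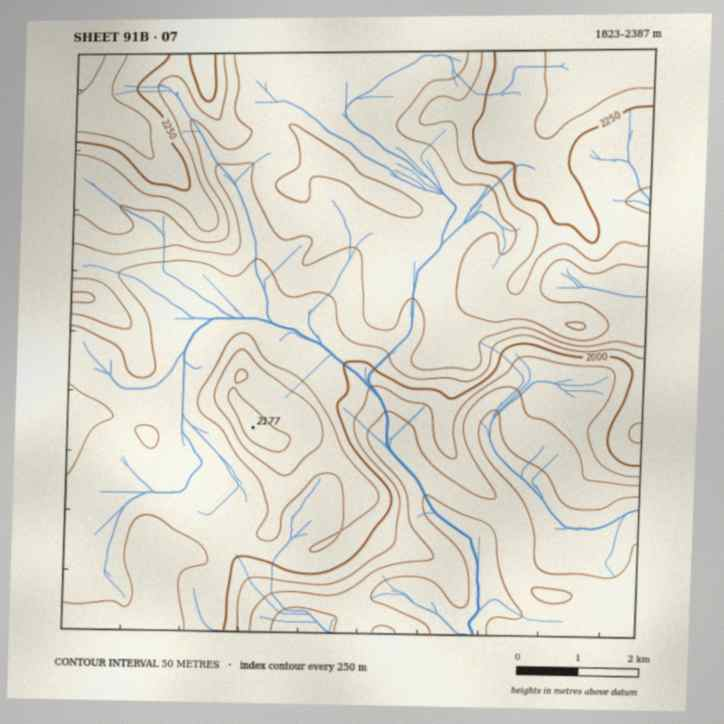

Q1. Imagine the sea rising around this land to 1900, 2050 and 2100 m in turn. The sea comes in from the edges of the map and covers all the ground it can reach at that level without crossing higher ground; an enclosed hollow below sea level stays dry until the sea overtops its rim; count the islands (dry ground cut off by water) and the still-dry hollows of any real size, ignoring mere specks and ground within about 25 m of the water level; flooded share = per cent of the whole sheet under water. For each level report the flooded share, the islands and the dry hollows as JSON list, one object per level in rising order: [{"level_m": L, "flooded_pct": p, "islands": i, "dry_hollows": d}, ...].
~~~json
[{"level_m": 1900, "flooded_pct": 15, "islands": 0, "dry_hollows": 0}, {"level_m": 2050, "flooded_pct": 45, "islands": 1, "dry_hollows": 0}, {"level_m": 2100, "flooded_pct": 56, "islands": 1, "dry_hollows": 0}]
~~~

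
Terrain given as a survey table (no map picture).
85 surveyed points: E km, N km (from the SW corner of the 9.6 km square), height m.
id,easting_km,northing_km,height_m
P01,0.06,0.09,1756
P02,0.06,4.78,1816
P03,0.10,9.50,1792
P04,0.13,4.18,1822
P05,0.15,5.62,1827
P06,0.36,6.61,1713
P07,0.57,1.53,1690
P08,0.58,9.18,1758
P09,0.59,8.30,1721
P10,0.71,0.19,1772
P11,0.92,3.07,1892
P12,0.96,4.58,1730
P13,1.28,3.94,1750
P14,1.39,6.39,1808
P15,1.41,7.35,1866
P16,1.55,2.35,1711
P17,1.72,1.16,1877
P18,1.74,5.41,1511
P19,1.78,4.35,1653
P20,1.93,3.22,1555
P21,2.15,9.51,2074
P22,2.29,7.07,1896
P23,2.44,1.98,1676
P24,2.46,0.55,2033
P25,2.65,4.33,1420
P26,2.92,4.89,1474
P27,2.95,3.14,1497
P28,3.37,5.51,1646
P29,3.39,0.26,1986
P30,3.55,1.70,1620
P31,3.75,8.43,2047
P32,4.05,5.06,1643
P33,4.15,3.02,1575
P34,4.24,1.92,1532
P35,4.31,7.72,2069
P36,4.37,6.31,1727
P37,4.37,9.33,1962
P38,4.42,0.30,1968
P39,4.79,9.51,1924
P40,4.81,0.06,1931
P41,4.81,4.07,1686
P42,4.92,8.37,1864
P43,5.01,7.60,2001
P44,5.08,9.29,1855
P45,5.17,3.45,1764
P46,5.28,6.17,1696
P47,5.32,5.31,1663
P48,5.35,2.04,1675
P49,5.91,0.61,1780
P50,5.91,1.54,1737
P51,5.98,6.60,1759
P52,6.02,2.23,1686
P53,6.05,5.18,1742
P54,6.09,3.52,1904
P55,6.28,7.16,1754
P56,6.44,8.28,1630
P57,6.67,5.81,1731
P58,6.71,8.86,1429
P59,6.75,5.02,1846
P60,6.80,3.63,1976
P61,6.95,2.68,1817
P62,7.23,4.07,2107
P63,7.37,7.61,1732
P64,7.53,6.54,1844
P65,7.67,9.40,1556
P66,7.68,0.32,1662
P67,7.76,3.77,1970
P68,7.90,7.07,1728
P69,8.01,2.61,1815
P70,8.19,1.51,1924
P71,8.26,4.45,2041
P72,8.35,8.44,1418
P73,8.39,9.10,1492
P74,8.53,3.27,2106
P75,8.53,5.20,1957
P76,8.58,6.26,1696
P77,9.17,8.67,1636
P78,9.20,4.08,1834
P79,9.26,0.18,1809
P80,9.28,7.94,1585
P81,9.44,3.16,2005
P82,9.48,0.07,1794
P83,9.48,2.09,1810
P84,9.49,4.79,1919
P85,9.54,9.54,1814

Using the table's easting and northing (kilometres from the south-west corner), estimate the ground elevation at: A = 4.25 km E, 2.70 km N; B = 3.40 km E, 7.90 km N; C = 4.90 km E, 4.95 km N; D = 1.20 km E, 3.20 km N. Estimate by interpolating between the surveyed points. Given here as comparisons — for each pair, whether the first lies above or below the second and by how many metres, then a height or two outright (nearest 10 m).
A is below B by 400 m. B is above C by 270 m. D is above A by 260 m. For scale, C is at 1690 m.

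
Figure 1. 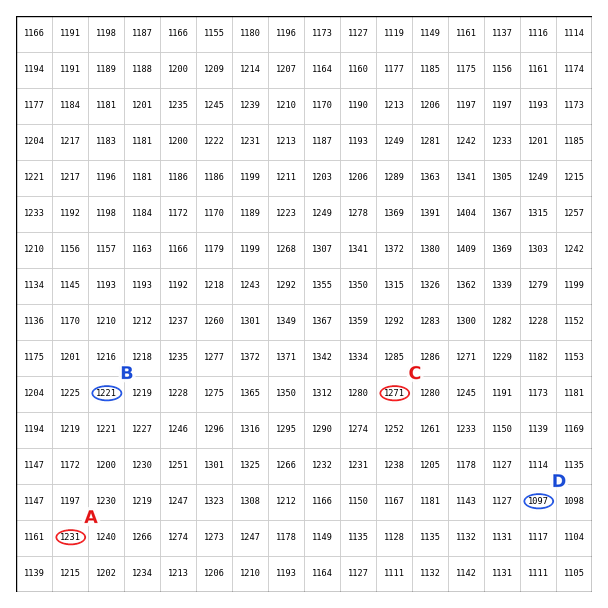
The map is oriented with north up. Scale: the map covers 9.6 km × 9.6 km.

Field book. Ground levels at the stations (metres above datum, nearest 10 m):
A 1230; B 1220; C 1270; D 1100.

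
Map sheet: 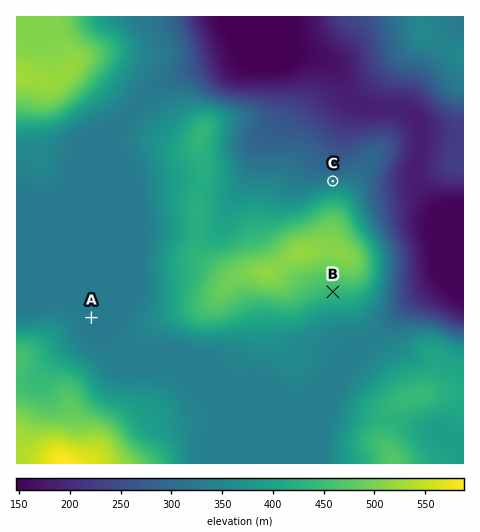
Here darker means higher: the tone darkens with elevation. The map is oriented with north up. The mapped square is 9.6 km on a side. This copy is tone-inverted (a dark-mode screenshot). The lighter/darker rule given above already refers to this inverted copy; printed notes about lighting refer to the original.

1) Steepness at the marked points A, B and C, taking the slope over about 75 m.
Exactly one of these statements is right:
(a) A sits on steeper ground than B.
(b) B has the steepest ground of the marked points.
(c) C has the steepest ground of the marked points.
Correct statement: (c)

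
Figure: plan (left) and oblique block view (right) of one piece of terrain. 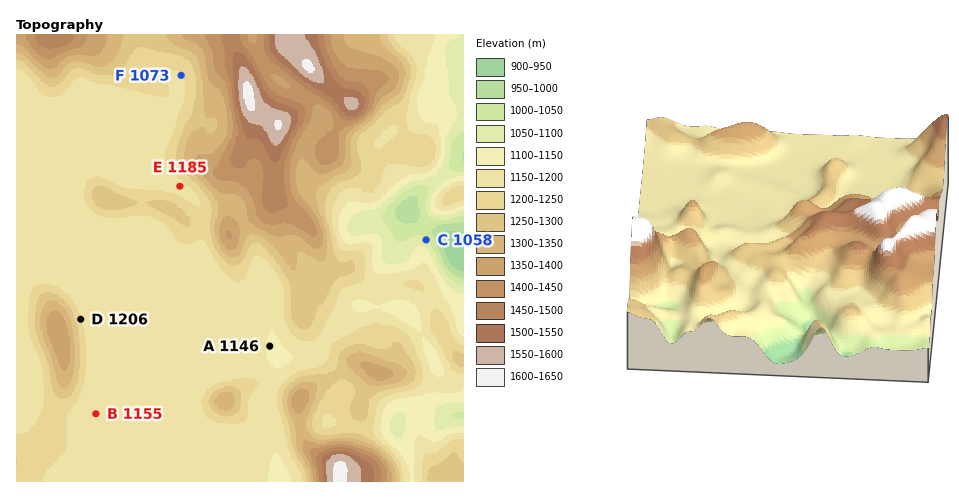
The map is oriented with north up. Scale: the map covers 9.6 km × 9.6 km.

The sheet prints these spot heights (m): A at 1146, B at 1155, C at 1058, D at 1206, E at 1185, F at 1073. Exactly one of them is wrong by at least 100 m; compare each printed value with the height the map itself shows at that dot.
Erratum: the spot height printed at F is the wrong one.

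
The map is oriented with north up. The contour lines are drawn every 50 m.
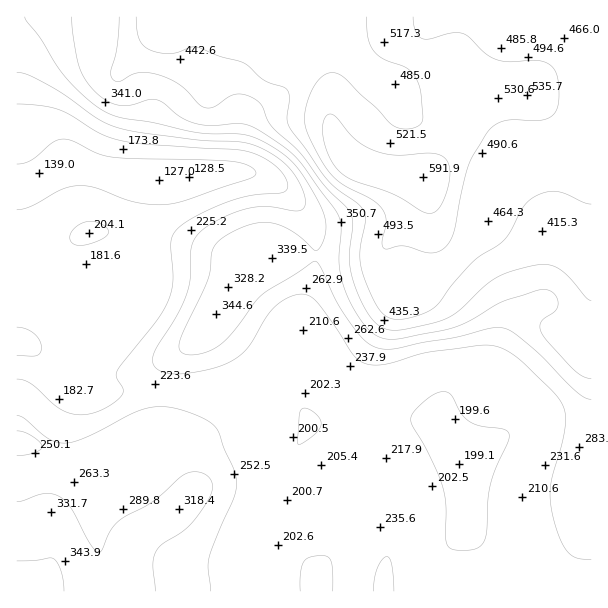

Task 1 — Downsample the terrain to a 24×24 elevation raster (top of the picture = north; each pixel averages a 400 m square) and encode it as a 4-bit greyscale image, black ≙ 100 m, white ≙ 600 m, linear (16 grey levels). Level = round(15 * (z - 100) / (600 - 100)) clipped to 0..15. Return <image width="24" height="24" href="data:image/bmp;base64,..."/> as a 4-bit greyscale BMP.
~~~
<image width="24" height="24" href="data:image/bmp;base64,Qk2WAQAAAAAAAHYAAAAoAAAAGAAAABgAAAABAAQAAAAAACABAAATCwAAEwsAABAAAAAAAAAAAAAAABEREQAiIiIAMzMzAERERABVVVUAZmZmAHd3dwCIiIgAmZmZAKqqqgC7u7sAzMzMAN3d3QDu7u4A////AIh2ZlVEMzNFQzM0RHd2ZmVEMzNEQzMzRXdmZmZEMzM0QzMzRWdlZmZUMzNEQzM0VVVVVWZkMzNEQzM0VVVVVWZUMzNEMzMzRURFVmVEMzMzMzMzRUQzRVRDMzMzMzMzRTIjNEQzMzRDMzNEViIjNFVUQzRFRDRFeBIiI1dlQ0RndmVXiSIiIkZ2VEaKqod3iTMiIjV3ZVeru6mIiSIiIjVndmi8y7qZmiMzMjVndmi8zLuqqiIzMiNVZWis3cu6qhIiERIjNGrN7su7qxERERERJZ3u7tu7vCESIzM0WM7t3dy7vCI0Vmd3m97czNzMyzRXiImZq93MzN3dy0V4mZqqu8zMzd3dy1Z4mrq7u7zMzMzMu2eIm7u7u8zNzMy7uw=="/>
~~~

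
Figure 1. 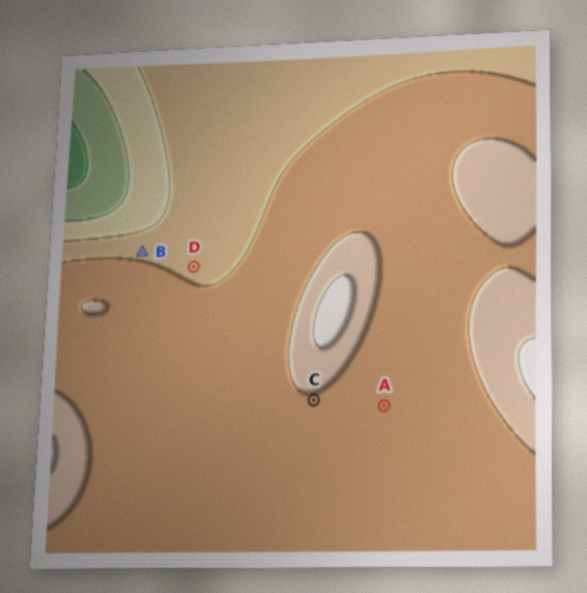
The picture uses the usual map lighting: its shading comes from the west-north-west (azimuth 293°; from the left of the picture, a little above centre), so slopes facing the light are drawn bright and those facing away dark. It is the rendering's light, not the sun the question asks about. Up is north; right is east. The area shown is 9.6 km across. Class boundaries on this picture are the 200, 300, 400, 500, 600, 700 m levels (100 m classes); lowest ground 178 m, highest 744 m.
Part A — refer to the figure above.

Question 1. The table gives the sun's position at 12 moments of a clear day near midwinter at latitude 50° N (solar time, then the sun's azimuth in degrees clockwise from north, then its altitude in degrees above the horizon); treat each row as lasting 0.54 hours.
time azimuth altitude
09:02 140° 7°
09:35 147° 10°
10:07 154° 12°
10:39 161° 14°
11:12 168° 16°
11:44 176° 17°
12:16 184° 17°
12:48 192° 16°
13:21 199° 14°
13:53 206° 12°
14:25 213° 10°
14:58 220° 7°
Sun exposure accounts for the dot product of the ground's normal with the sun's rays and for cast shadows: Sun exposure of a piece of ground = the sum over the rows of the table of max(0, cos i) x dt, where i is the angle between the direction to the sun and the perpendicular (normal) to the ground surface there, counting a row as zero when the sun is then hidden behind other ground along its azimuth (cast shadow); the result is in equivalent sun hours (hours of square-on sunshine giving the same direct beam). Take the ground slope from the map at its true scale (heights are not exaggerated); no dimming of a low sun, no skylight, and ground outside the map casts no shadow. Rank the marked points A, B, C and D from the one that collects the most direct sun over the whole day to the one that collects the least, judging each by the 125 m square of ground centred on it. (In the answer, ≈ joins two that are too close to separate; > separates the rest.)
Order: C > A ≈ D > B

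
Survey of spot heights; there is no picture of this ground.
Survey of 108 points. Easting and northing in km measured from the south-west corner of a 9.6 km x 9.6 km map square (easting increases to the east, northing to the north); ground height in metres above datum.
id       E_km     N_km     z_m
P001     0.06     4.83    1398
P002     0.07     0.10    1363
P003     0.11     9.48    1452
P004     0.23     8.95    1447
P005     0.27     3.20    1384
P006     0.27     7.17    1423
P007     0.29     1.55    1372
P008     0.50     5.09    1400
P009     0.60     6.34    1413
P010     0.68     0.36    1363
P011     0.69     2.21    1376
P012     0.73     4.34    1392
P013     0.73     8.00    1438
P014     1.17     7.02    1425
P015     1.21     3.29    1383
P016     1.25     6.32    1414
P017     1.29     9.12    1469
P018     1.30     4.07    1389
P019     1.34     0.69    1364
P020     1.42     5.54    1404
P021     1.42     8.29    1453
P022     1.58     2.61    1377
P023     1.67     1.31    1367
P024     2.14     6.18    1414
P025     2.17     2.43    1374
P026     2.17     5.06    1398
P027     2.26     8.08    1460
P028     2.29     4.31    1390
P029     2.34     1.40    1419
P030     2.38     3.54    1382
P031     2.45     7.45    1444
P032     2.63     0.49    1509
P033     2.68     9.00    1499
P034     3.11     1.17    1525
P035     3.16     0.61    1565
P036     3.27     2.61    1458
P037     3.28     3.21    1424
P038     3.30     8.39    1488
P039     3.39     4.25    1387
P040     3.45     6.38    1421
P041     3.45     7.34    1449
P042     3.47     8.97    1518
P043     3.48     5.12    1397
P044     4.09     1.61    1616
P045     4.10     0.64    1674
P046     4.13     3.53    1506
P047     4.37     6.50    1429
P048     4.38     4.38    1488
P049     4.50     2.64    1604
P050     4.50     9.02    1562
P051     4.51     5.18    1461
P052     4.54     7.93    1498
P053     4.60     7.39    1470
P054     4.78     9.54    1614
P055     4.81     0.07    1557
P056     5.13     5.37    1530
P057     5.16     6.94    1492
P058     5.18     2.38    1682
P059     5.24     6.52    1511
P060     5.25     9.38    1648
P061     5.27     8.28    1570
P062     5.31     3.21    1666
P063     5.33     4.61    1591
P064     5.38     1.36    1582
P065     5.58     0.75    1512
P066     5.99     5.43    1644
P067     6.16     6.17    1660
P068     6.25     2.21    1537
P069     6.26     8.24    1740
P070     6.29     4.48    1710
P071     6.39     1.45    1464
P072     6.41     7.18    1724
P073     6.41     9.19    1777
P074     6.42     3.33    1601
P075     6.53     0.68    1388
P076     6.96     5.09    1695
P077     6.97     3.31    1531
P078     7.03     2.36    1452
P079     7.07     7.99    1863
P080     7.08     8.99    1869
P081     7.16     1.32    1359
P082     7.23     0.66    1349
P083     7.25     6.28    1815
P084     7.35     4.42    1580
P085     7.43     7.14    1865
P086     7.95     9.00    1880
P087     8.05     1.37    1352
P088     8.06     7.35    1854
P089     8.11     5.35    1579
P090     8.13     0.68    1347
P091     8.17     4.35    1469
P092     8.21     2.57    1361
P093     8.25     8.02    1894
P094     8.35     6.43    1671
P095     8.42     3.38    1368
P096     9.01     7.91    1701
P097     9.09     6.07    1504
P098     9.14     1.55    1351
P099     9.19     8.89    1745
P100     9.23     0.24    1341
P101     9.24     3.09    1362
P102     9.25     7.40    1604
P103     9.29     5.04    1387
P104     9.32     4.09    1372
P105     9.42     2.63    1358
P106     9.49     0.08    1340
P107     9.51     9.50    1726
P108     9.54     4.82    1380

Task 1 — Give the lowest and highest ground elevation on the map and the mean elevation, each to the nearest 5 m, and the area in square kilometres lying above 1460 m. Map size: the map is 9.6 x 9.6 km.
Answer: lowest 1340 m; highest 1905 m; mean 1515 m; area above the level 47.5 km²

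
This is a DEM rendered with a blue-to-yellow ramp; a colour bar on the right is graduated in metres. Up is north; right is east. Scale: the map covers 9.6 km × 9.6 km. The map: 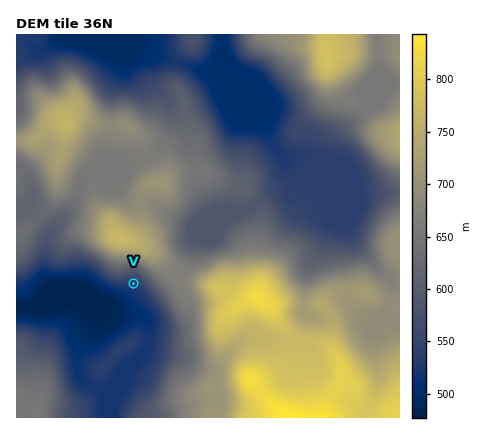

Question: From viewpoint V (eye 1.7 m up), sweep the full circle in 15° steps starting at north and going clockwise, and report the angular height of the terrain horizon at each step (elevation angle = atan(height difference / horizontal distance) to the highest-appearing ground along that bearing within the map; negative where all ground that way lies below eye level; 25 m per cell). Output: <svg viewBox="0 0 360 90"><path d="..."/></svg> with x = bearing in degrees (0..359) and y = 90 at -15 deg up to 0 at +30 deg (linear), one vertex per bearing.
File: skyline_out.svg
<svg viewBox="0 0 360 90"><path d="M0 33l15-1 15 1 15 2 15 2 15 3 15 3 15 4 15 1 15 4 15 2 15 3 15 2 15 1 15-2 15-1 15 1 15 4 15-3 15-5 15-5 15-5 15-6 15-4"/></svg>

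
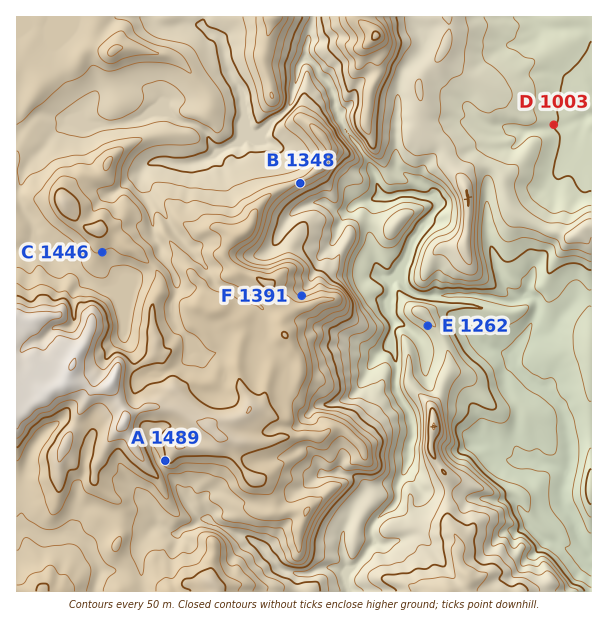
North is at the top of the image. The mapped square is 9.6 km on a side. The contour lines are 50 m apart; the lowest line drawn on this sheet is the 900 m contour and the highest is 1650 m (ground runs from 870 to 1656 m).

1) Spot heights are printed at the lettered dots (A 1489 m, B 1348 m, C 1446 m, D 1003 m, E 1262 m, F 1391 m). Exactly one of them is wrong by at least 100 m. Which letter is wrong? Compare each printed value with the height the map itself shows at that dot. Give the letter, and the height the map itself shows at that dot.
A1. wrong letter E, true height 1087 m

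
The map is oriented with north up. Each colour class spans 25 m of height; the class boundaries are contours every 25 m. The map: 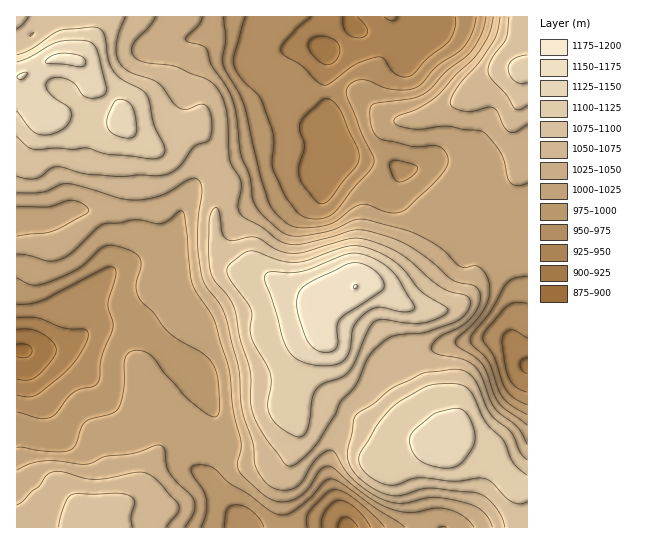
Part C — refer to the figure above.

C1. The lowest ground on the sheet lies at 895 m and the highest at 1175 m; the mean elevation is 1040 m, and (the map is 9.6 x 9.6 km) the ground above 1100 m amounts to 16.3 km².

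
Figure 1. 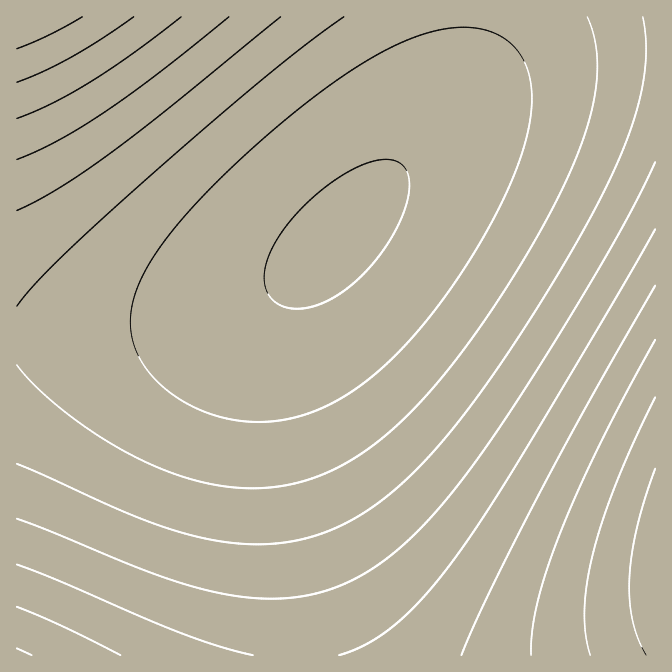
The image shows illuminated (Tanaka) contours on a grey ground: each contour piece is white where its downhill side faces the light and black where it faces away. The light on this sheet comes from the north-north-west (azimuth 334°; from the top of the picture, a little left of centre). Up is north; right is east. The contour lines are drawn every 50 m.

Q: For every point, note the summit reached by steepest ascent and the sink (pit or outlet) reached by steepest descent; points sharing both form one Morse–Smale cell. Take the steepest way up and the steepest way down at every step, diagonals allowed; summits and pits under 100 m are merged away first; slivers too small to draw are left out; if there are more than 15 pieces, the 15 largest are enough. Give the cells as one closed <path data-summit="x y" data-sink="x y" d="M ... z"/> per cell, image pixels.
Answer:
<path data-summit="655 574" data-sink="337 237" d="M655 16l-187 0 0 21-5 28-7 20-12 23-23 34-23 28-95 102-17 23-8 18-7 25-3 52 1 2 0 30 4 33 20 139 4 62 359-1z"/><path data-summit="17 17" data-sink="337 237" d="M467 16l-450 0-1 319 34 1 2-2 58-1 75-10 54-15 48-25 30-25 39-41 42-47 33-42 15-23 10-20 7-20 5-28z"/><path data-summit="17 655" data-sink="337 237" d="M302 271l-20 15-35 18-47 15-72 12-112 6 1 319 279-1-3-61-20-139-5-80 1-2 0-23 5-27 12-28 17-22z"/>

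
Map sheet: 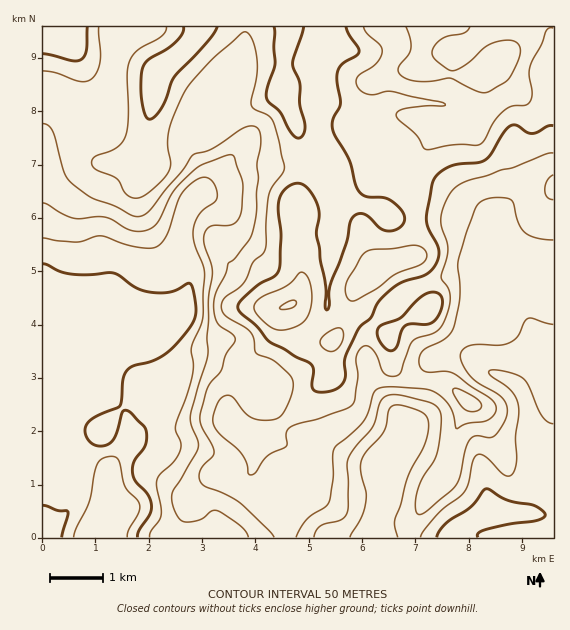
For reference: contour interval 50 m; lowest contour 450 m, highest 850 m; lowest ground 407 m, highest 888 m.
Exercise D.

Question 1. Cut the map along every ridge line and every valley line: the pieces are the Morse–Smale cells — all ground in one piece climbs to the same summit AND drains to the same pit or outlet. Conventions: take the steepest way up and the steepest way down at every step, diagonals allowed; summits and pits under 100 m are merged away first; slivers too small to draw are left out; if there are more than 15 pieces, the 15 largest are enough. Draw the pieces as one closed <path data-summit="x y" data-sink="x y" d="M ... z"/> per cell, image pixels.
<path data-summit="499 61" data-sink="92 537" d="M553 26l-438 1 2 26-6 38-2 5-8 7-8 3-29-1-7 2-8 9-7 20 1 402 243-1 3-30 2-4 9-1 10-7 7-18 0-13-5-7-13-8-28-10-13 0 11-5 19-15 26-30 17-14 0-32 15-24 7-25 2 10 4 5 29 26 12-12 30-16 0-8-11-30-4-8-5-4 5-6 2-8 0-39-10-25 2-14 13-13 17-23 25 0 9-4 6-10 6-16-3-20 1-6 14-11 0 3 5 10 15 15 8 4 23 1 5 3z"/><path data-summit="499 61" data-sink="449 537" d="M496 63l-13 10-1 6 3 20-6 16-6 10-9 4-25 0-17 23-11 9-4 8 2 15 8 20 0 39-2 8-5 6 5 4 4 8 11 30 0 8-30 16-12 12-29-26-4-5-2-10-7 25-15 24 0 32-17 14-26 30-19 15-11 5 13 0 28 10 13 8 5 7 0 13-7 18-10 7-9 1-2 4-2 31 267-1 0-438-6-4-23-1-8-4-11-10z"/><path data-summit="71 27" data-sink="92 537" d="M115 26l-73 1 1 108 6-19 8-9 7-2 29 1 8-3 8-7 2-5 6-38z"/>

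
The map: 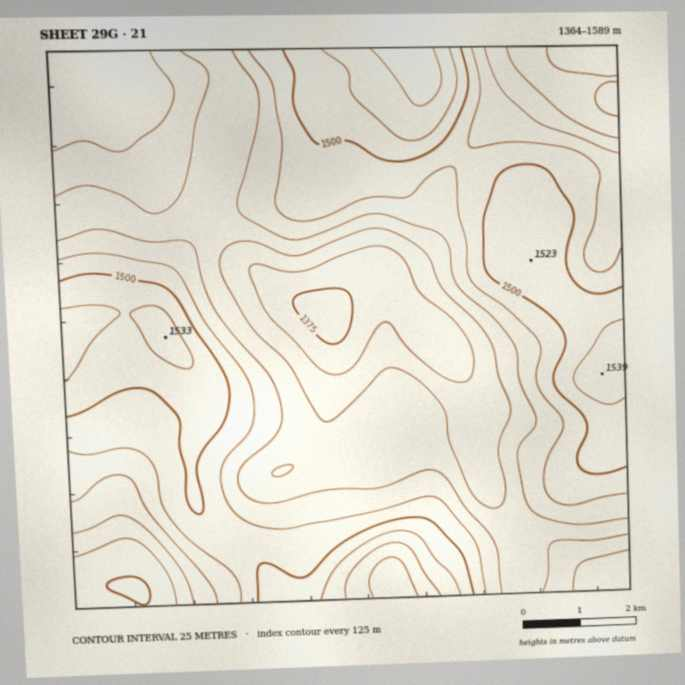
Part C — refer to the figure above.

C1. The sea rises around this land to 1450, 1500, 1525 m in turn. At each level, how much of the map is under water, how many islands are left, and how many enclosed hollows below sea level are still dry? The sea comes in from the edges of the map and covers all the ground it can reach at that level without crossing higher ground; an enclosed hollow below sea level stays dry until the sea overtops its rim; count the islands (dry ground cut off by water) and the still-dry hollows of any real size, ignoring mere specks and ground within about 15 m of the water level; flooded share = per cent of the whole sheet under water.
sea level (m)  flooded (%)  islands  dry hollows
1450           45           0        0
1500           78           0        0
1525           93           0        0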